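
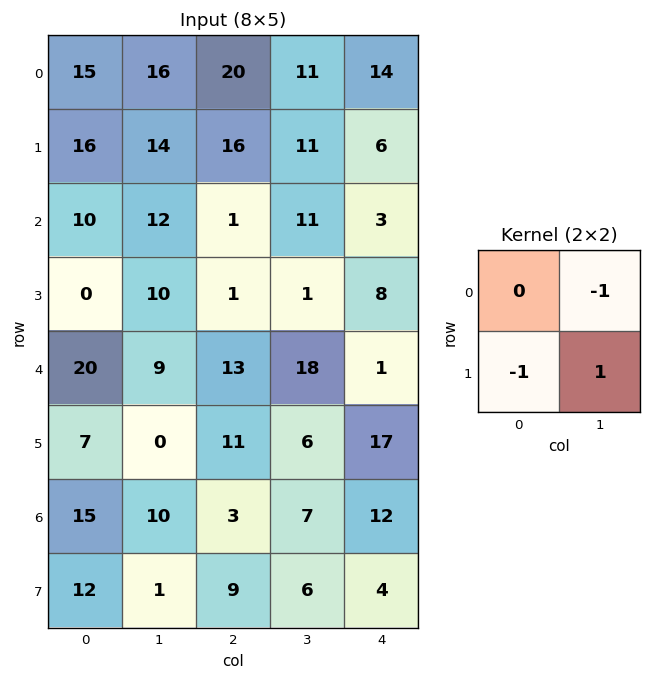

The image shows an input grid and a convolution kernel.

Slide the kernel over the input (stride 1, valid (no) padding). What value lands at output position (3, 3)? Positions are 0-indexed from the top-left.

The receptive field on the input at this output position is [1 8 / 18 1]. Elementwise product with the kernel and sum: 8·-1 + 18·-1 + 1·1.

-25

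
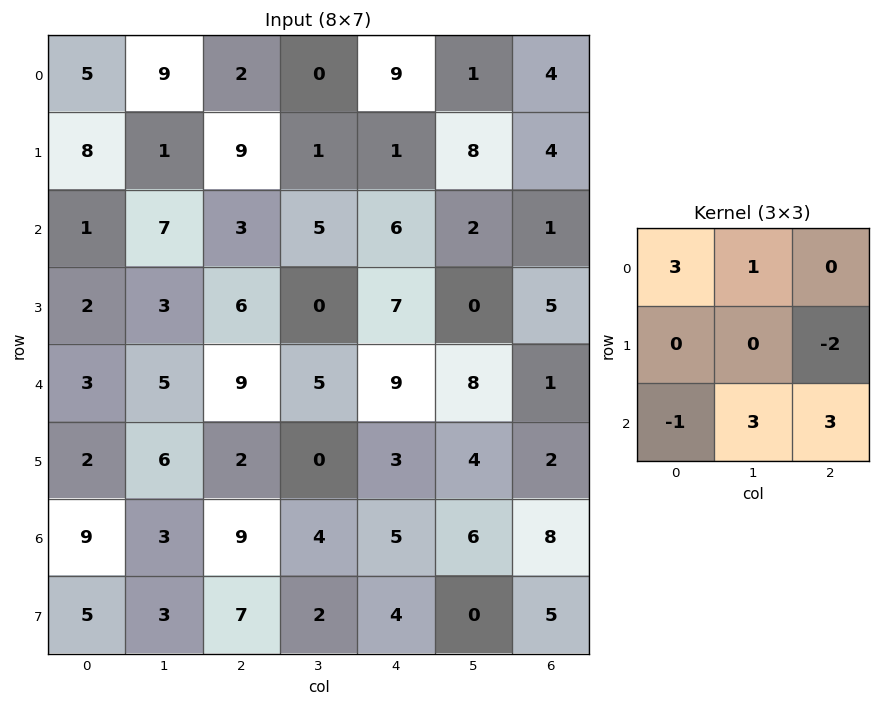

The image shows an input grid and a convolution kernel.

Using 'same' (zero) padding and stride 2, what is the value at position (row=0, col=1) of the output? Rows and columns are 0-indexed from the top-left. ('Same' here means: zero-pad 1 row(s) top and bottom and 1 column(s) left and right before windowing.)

The receptive field on the zero-padded input at this output position is [0 0 0 / 9 2 0 / 1 9 1]. Elementwise product with the kernel and sum: 0·3 + 0·1 + 0·-2 + 1·-1 + 9·3 + 1·3.

29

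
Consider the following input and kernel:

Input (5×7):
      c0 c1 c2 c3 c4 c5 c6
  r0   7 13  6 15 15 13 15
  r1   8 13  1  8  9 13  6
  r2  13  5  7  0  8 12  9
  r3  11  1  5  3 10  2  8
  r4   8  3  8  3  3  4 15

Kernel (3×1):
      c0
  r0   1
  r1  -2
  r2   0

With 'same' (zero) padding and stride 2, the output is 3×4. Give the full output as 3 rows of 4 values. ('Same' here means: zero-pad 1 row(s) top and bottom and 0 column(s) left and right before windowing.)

Output[0,0]: The receptive field on the zero-padded input at this output position is [0 / 7 / 8]. Elementwise product with the kernel and sum: 0·1 + 7·-2.

-14 -12 -30 -30
-18 -13 -7 -12
-5 -11 4 -22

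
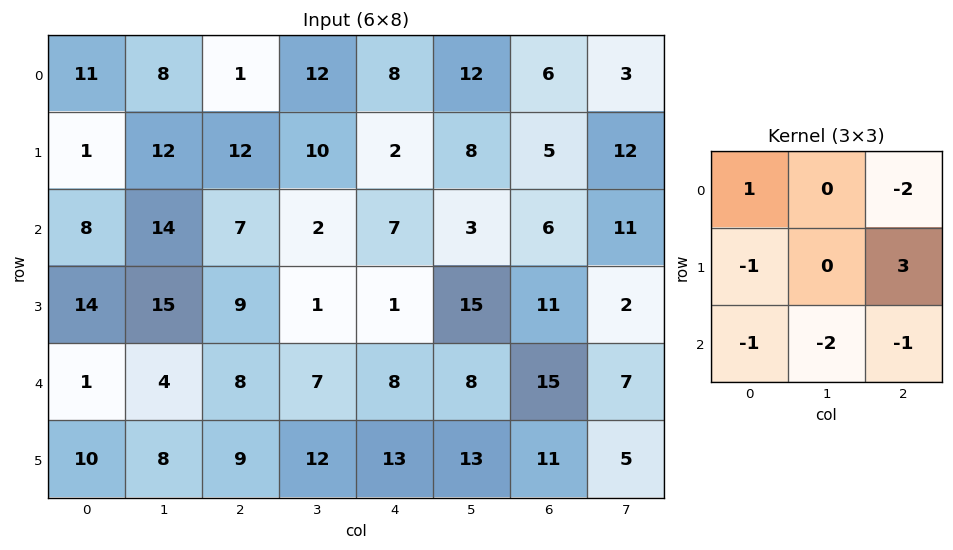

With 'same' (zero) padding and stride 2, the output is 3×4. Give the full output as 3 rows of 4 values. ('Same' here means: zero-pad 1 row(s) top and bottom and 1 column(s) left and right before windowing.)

10 -18 2 -33
-25 -50 -17 -25
-46 -8 -63 -16

Output[0,0]: The receptive field on the zero-padded input at this output position is [0 0 0 / 0 11 8 / 0 1 12]. Elementwise product with the kernel and sum: 0·1 + 0·-2 + 0·-1 + 8·3 + 0·-1 + 1·-2 + 12·-1.
Output[0,1]: The receptive field on the zero-padded input at this output position is [0 0 0 / 8 1 12 / 12 12 10]. Elementwise product with the kernel and sum: 0·1 + 0·-2 + 8·-1 + 12·3 + 12·-1 + 12·-2 + 10·-1.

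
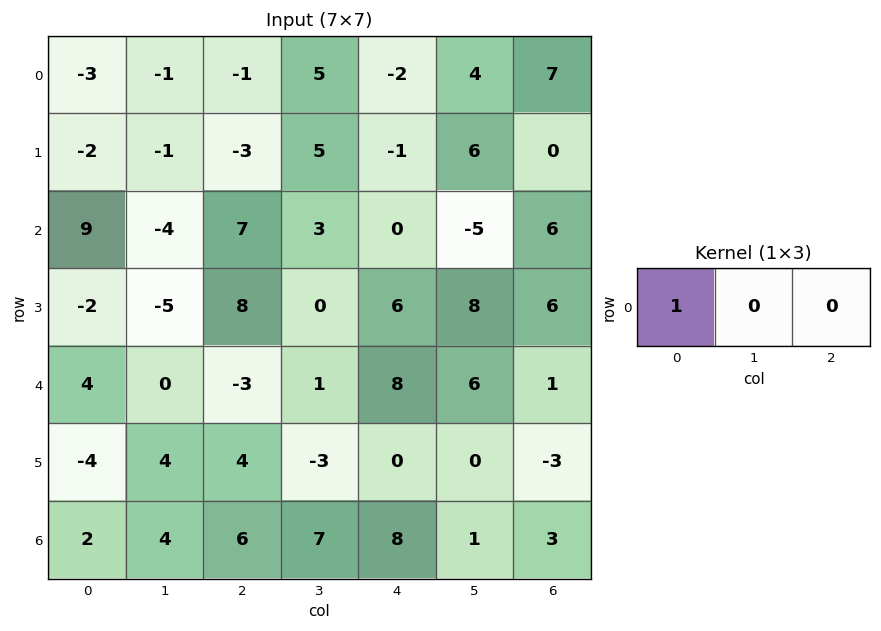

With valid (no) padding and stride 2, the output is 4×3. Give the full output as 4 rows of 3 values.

Output[0,0]: The receptive field on the input at this output position is [-3 -1 -1]. Elementwise product with the kernel and sum: -3·1.

-3 -1 -2
9 7 0
4 -3 8
2 6 8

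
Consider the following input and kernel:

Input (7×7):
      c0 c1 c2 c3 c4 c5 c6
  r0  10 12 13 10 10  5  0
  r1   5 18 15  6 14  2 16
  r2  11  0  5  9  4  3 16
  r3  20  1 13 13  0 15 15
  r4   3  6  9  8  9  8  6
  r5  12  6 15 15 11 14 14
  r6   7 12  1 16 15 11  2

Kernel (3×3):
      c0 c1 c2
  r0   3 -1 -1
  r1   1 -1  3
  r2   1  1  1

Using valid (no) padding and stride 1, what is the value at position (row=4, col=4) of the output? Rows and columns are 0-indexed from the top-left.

The receptive field on the input at this output position is [9 8 6 / 11 14 14 / 15 11 2]. Elementwise product with the kernel and sum: 9·3 + 8·-1 + 6·-1 + 11·1 + 14·-1 + 14·3 + 15·1 + 11·1 + 2·1.

80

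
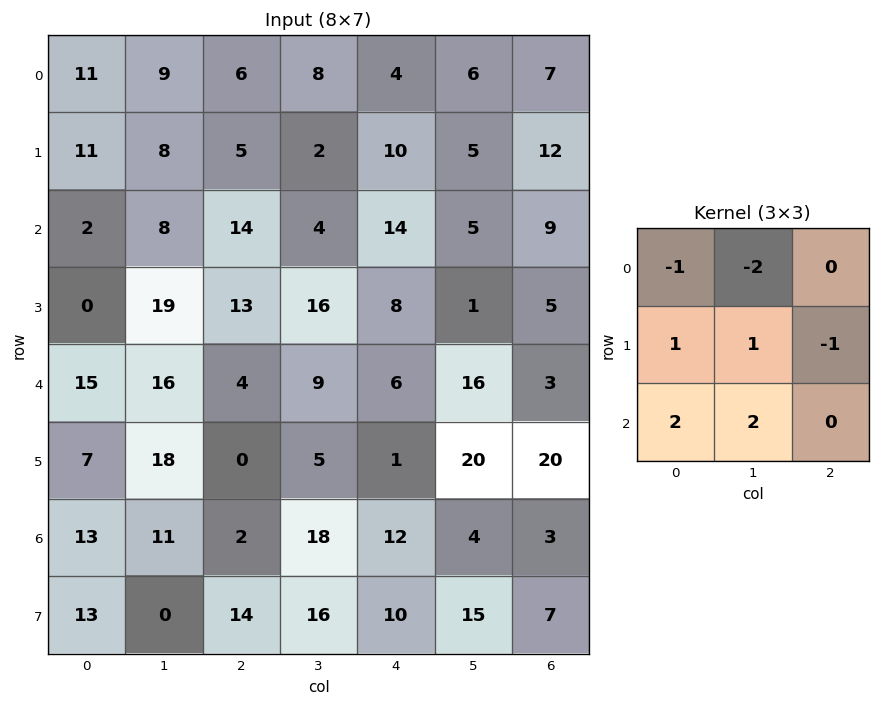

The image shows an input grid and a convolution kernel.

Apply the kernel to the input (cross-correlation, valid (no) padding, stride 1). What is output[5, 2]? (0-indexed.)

The receptive field on the input at this output position is [0 5 1 / 2 18 12 / 14 16 10]. Elementwise product with the kernel and sum: 0·-1 + 5·-2 + 2·1 + 18·1 + 12·-1 + 14·2 + 16·2.

58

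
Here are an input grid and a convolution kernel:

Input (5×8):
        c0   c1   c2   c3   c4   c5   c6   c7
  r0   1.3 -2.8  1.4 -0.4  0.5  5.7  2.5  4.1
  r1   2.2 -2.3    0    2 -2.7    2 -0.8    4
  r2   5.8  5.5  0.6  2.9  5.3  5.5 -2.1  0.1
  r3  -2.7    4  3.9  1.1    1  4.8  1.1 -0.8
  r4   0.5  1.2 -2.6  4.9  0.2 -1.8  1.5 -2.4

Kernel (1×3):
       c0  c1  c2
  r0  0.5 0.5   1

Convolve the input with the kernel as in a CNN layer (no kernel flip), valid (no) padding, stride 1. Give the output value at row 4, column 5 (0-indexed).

The receptive field on the input at this output position is [-1.8 1.5 -2.4]. Elementwise product with the kernel and sum: -1.8·0.5 + 1.5·0.5 + -2.4·1.

-2.55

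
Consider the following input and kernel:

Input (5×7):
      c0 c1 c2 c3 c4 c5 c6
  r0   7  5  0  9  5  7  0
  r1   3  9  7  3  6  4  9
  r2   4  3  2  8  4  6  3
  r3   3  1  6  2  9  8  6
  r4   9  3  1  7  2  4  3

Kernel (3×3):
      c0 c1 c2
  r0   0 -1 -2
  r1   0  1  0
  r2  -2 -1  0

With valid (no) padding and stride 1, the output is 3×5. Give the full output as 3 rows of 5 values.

Output[0,0]: The receptive field on the input at this output position is [7 5 0 / 3 9 7 / 4 3 2]. Elementwise product with the kernel and sum: 5·-1 + 0·-2 + 9·1 + 4·-2 + 3·-1.

-7 -19 -28 -33 -17
-27 -19 -21 -23 -42
-27 -19 -23 -23 -12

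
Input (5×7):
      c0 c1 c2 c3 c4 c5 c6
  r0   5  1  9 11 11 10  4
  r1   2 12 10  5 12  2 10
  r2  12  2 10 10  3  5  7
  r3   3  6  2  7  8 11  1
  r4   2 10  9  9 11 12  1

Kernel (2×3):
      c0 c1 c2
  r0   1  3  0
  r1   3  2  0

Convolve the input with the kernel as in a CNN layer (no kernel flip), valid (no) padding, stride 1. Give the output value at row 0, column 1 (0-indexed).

84

The receptive field on the input at this output position is [1 9 11 / 12 10 5]. Elementwise product with the kernel and sum: 1·1 + 9·3 + 12·3 + 10·2.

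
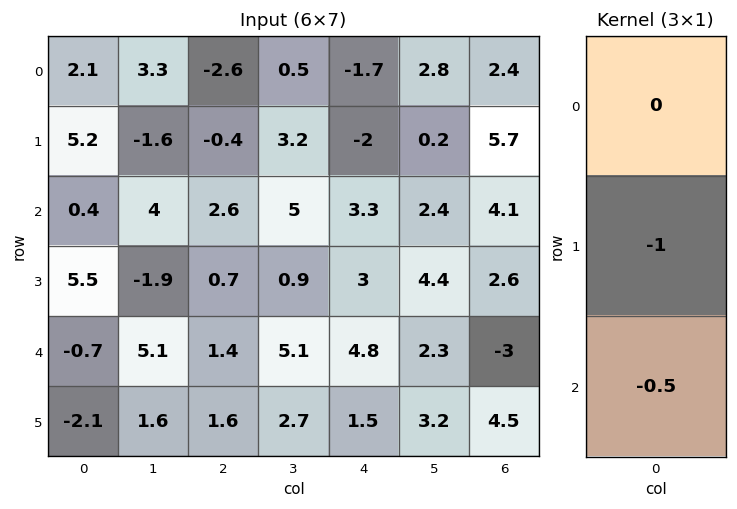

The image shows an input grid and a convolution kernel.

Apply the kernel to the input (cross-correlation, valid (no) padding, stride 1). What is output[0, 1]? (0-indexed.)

-0.4

The receptive field on the input at this output position is [3.3 / -1.6 / 4]. Elementwise product with the kernel and sum: -1.6·-1 + 4·-0.5.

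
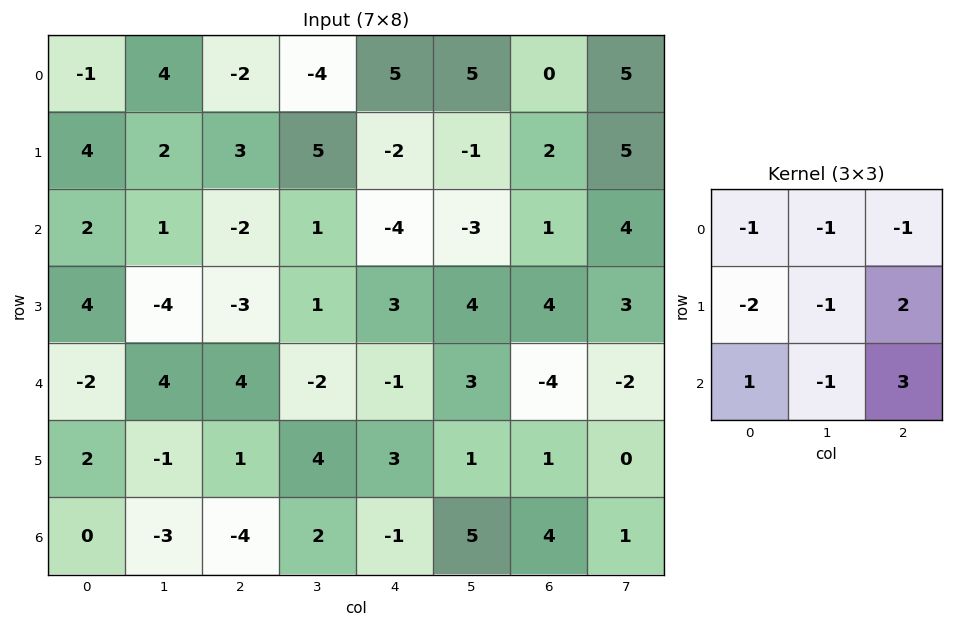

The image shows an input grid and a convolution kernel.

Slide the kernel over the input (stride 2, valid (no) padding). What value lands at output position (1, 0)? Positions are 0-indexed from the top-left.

The receptive field on the input at this output position is [2 1 -2 / 4 -4 -3 / -2 4 4]. Elementwise product with the kernel and sum: 2·-1 + 1·-1 + -2·-1 + 4·-2 + -4·-1 + -3·2 + -2·1 + 4·-1 + 4·3.

-5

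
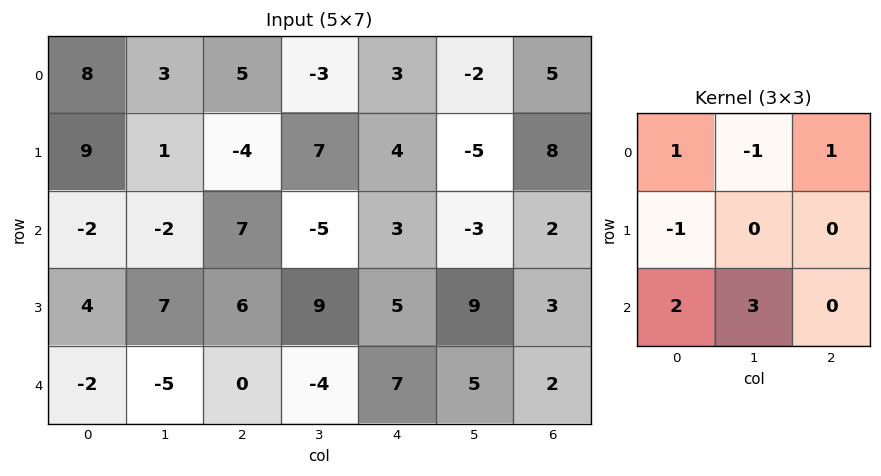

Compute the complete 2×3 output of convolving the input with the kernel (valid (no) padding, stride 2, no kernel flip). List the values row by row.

Output[0,0]: The receptive field on the input at this output position is [8 3 5 / 9 1 -4 / -2 -2 7]. Elementwise product with the kernel and sum: 8·1 + 3·-1 + 5·1 + 9·-1 + -2·2 + -2·3.

-9 14 3
-16 -3 32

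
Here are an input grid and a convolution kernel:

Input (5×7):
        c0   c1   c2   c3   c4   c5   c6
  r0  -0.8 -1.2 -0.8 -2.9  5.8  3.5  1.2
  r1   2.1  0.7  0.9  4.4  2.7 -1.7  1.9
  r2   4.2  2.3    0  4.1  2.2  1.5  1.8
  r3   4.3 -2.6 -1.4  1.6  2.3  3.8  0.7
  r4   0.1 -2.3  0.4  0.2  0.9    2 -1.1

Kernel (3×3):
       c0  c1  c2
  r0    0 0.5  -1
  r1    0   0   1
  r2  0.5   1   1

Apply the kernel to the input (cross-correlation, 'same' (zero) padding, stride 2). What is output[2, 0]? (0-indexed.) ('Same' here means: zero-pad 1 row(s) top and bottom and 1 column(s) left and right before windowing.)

The receptive field on the zero-padded input at this output position is [0 4.3 -2.6 / 0 0.1 -2.3 / 0 0 0]. Elementwise product with the kernel and sum: 4.3·0.5 + -2.6·-1 + -2.3·1 + 0·0.5 + 0·1 + 0·1.

2.45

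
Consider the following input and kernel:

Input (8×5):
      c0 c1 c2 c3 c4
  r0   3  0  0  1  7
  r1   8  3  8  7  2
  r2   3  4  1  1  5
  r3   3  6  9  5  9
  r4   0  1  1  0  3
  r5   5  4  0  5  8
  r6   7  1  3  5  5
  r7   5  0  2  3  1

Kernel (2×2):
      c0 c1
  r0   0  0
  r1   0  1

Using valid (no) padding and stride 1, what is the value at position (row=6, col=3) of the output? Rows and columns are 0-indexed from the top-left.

The receptive field on the input at this output position is [5 5 / 3 1]. Elementwise product with the kernel and sum: 1·1.

1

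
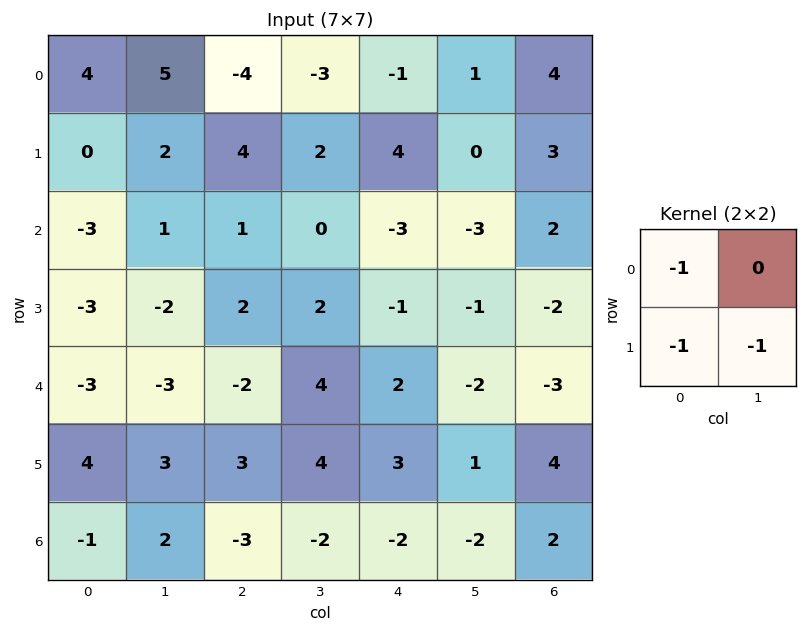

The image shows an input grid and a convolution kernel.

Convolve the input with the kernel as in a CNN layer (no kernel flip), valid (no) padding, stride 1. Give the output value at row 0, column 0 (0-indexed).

-6

The receptive field on the input at this output position is [4 5 / 0 2]. Elementwise product with the kernel and sum: 4·-1 + 0·-1 + 2·-1.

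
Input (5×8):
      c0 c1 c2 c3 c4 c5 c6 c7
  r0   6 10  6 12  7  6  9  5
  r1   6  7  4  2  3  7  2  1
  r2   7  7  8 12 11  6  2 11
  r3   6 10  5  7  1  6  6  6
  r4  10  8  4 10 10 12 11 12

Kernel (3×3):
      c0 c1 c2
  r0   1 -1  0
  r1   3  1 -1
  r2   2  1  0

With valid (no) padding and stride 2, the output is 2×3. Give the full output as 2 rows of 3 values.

Output[0,0]: The receptive field on the input at this output position is [6 10 6 / 6 7 4 / 7 7 8]. Elementwise product with the kernel and sum: 6·1 + 10·-1 + 6·3 + 7·1 + 4·-1 + 7·2 + 7·1.

38 33 43
51 35 40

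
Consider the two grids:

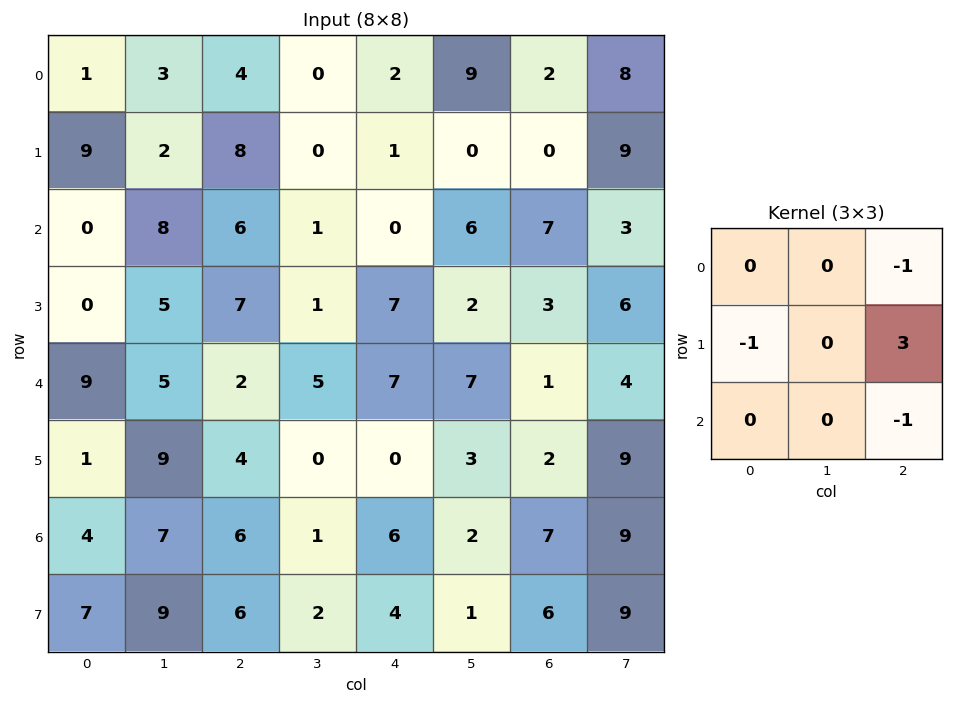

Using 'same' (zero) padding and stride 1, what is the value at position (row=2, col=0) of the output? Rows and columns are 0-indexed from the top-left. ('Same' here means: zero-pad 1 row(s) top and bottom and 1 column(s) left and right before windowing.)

17

The receptive field on the zero-padded input at this output position is [0 9 2 / 0 0 8 / 0 0 5]. Elementwise product with the kernel and sum: 2·-1 + 0·-1 + 8·3 + 5·-1.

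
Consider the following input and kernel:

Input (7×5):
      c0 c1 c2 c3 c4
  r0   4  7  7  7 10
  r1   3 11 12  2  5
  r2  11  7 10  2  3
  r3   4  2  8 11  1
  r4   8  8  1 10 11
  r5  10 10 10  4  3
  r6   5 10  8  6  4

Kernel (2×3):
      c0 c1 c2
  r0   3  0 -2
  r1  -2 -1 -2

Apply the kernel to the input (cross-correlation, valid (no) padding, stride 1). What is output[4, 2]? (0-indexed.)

The receptive field on the input at this output position is [1 10 11 / 10 4 3]. Elementwise product with the kernel and sum: 1·3 + 11·-2 + 10·-2 + 4·-1 + 3·-2.

-49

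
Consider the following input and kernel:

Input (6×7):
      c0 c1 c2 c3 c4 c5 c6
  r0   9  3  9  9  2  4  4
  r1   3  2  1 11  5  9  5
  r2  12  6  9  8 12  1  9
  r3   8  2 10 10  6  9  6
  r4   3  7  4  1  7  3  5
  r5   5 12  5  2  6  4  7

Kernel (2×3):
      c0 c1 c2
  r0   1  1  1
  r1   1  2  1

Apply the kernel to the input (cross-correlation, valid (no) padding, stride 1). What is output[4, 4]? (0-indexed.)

36

The receptive field on the input at this output position is [7 3 5 / 6 4 7]. Elementwise product with the kernel and sum: 7·1 + 3·1 + 5·1 + 6·1 + 4·2 + 7·1.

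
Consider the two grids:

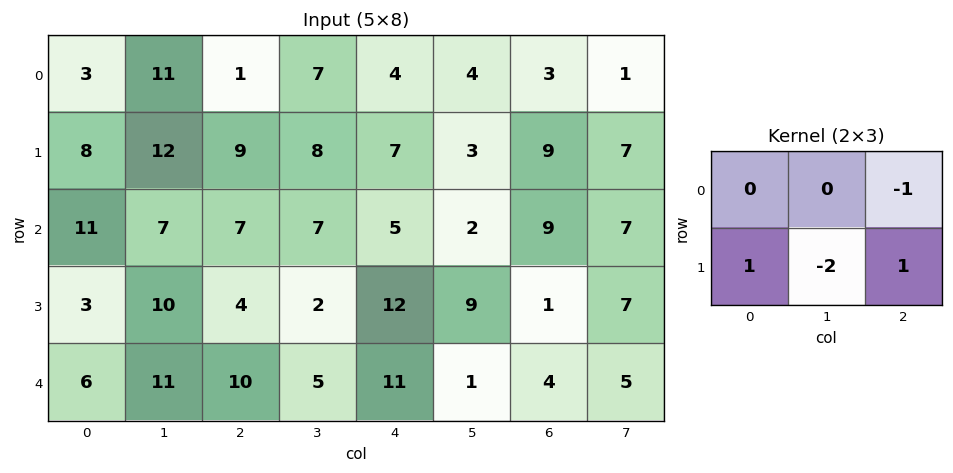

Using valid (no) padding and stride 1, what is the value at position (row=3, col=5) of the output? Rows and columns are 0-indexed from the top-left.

The receptive field on the input at this output position is [9 1 7 / 1 4 5]. Elementwise product with the kernel and sum: 7·-1 + 1·1 + 4·-2 + 5·1.

-9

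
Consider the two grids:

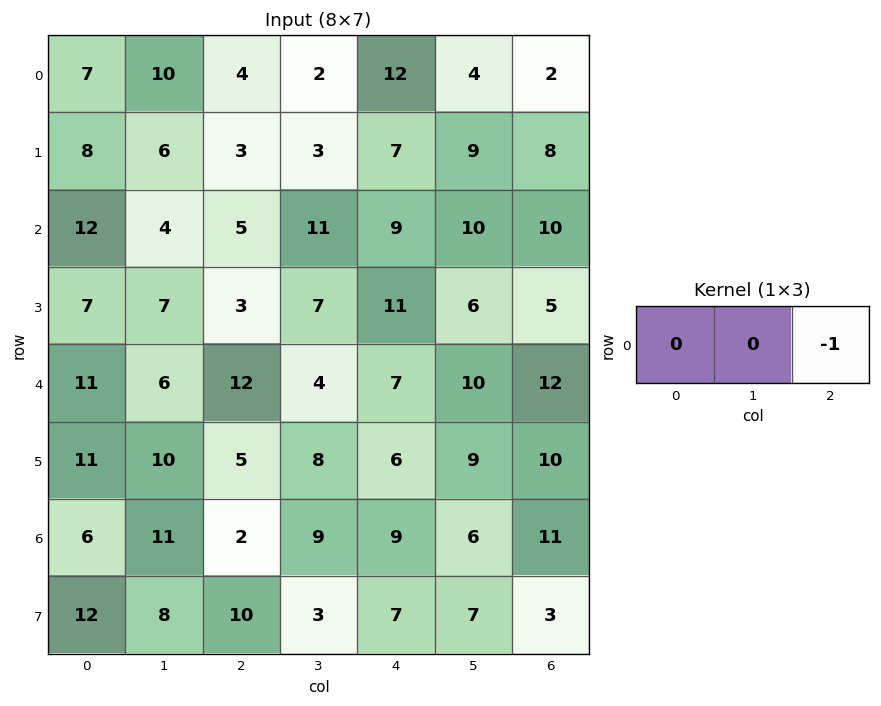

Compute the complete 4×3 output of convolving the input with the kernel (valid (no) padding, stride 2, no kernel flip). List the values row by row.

-4 -12 -2
-5 -9 -10
-12 -7 -12
-2 -9 -11

Output[0,0]: The receptive field on the input at this output position is [7 10 4]. Elementwise product with the kernel and sum: 4·-1.
Output[0,1]: The receptive field on the input at this output position is [4 2 12]. Elementwise product with the kernel and sum: 12·-1.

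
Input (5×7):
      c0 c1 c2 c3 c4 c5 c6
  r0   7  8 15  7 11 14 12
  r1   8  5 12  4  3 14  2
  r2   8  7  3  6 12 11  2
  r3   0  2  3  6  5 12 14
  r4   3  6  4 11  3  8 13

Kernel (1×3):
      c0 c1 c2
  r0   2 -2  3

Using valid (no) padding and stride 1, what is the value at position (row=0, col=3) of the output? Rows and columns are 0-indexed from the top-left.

The receptive field on the input at this output position is [7 11 14]. Elementwise product with the kernel and sum: 7·2 + 11·-2 + 14·3.

34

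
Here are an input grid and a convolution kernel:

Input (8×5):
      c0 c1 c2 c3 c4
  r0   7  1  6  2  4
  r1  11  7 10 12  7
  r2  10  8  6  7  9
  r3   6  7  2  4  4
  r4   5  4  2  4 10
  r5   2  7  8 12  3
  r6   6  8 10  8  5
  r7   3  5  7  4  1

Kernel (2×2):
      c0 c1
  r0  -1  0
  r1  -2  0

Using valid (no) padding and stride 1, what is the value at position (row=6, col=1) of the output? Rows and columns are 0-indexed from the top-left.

-18

The receptive field on the input at this output position is [8 10 / 5 7]. Elementwise product with the kernel and sum: 8·-1 + 5·-2.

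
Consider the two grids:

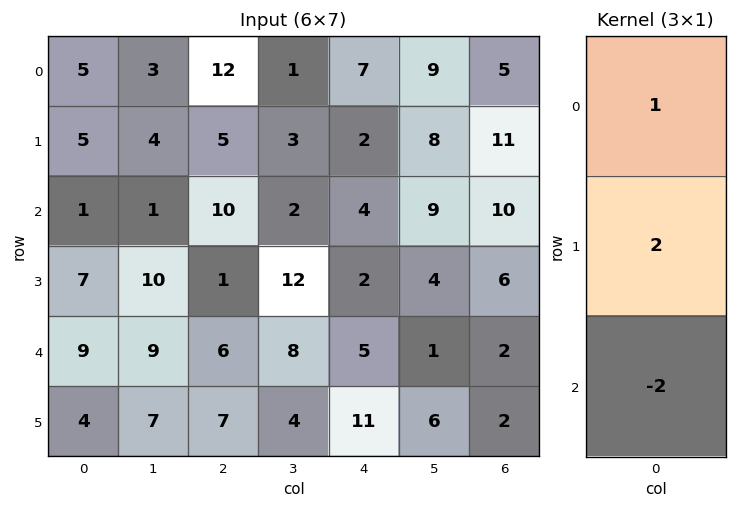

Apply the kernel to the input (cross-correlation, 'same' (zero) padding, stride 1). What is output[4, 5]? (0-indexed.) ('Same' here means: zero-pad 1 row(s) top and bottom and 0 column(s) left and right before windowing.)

-6

The receptive field on the zero-padded input at this output position is [4 / 1 / 6]. Elementwise product with the kernel and sum: 4·1 + 1·2 + 6·-2.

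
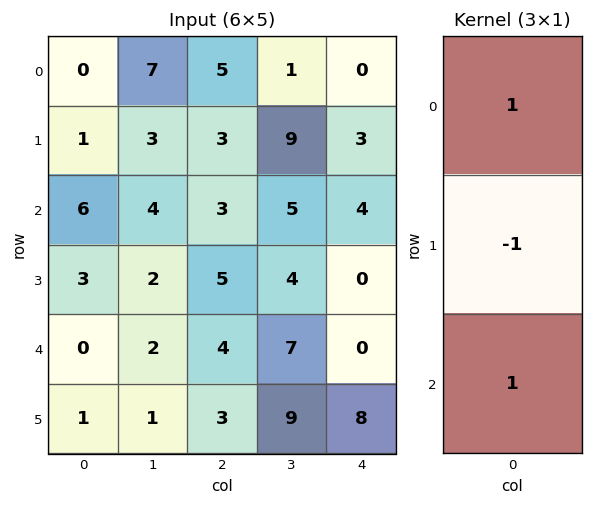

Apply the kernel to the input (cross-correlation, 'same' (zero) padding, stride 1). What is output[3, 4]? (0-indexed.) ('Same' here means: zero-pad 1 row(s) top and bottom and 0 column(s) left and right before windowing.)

4

The receptive field on the zero-padded input at this output position is [4 / 0 / 0]. Elementwise product with the kernel and sum: 4·1 + 0·-1 + 0·1.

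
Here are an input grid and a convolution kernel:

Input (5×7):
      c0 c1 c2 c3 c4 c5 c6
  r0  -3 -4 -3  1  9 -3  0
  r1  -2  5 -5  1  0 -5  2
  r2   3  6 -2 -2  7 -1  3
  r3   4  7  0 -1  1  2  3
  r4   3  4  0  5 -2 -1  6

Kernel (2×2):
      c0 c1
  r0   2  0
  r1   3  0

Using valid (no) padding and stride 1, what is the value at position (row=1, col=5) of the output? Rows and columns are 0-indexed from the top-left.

The receptive field on the input at this output position is [-5 2 / -1 3]. Elementwise product with the kernel and sum: -5·2 + -1·3.

-13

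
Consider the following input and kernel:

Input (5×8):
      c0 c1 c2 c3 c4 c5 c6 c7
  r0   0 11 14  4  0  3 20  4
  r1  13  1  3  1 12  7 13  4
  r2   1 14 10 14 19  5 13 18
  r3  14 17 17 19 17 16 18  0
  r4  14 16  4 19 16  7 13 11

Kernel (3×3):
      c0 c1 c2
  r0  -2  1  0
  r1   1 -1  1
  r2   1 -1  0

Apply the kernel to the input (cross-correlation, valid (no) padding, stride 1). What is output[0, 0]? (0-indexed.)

13

The receptive field on the input at this output position is [0 11 14 / 13 1 3 / 1 14 10]. Elementwise product with the kernel and sum: 0·-2 + 11·1 + 13·1 + 1·-1 + 3·1 + 1·1 + 14·-1.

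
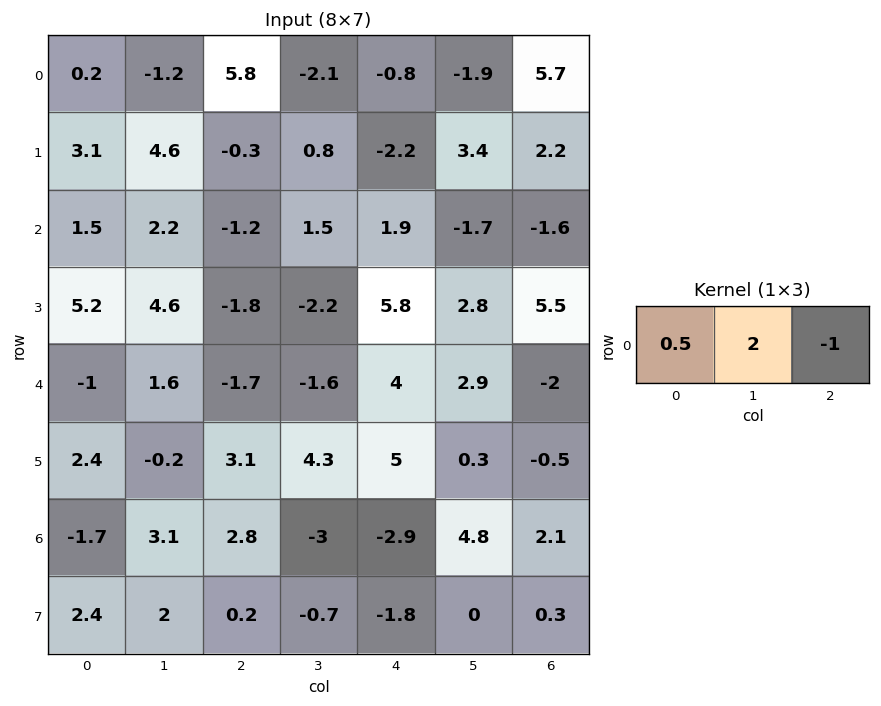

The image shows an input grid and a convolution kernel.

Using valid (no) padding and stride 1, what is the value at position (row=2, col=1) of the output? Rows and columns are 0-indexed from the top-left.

The receptive field on the input at this output position is [2.2 -1.2 1.5]. Elementwise product with the kernel and sum: 2.2·0.5 + -1.2·2 + 1.5·-1.

-2.8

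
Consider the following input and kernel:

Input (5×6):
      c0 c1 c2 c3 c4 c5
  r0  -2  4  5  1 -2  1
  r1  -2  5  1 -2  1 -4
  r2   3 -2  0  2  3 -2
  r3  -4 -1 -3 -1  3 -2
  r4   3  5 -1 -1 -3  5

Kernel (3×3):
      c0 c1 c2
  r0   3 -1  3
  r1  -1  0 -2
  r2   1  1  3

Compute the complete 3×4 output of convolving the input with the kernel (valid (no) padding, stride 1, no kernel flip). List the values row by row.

Output[0,0]: The receptive field on the input at this output position is [-2 4 5 / -2 5 1 / 3 -2 0]. Elementwise product with the kernel and sum: -2·3 + 4·-1 + 5·3 + -2·-1 + 1·-2 + 3·1 + -2·1 + 0·3.
Output[0,1]: The receptive field on the input at this output position is [4 5 1 / 5 1 -2 / -2 0 2]. Elementwise product with the kernel and sum: 4·3 + 5·-1 + 1·3 + 5·-1 + -2·-2 + -2·1 + 0·1 + 2·3.

6 13 16 17
-25 -1 7 -21
26 4 -7 13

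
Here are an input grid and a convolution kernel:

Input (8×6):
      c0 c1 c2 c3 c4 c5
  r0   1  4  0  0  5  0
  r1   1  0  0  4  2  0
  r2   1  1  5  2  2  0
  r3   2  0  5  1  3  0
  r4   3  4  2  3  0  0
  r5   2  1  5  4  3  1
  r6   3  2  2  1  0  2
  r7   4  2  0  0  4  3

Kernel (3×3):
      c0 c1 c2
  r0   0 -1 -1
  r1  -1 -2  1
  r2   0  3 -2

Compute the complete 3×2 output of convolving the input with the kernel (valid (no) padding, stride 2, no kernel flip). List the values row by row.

-12 -9
5 1
-3 -10

Output[0,0]: The receptive field on the input at this output position is [1 4 0 / 1 0 0 / 1 1 5]. Elementwise product with the kernel and sum: 4·-1 + 0·-1 + 1·-1 + 0·-2 + 0·1 + 1·3 + 5·-2.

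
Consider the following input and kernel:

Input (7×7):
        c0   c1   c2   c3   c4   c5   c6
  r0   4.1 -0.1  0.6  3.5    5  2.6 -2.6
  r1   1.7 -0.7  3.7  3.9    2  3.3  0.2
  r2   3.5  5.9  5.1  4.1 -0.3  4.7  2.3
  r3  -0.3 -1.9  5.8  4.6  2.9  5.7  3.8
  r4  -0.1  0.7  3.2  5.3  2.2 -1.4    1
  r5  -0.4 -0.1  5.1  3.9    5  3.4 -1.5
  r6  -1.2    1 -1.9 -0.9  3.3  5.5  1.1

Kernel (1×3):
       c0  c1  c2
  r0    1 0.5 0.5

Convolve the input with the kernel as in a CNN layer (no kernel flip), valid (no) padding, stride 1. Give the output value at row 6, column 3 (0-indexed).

The receptive field on the input at this output position is [-0.9 3.3 5.5]. Elementwise product with the kernel and sum: -0.9·1 + 3.3·0.5 + 5.5·0.5.

3.5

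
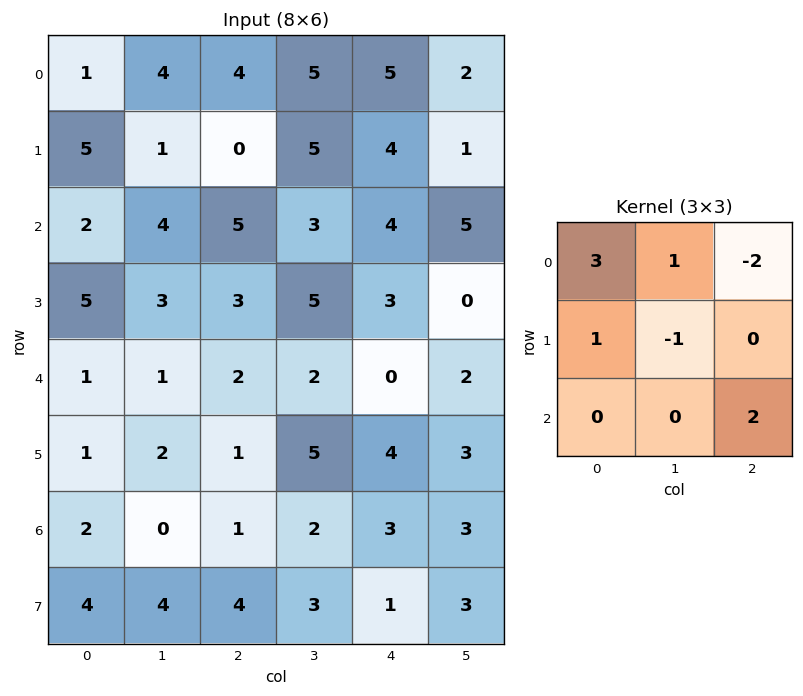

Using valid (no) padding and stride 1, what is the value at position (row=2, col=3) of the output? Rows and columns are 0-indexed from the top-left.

9

The receptive field on the input at this output position is [3 4 5 / 5 3 0 / 2 0 2]. Elementwise product with the kernel and sum: 3·3 + 4·1 + 5·-2 + 5·1 + 3·-1 + 2·2.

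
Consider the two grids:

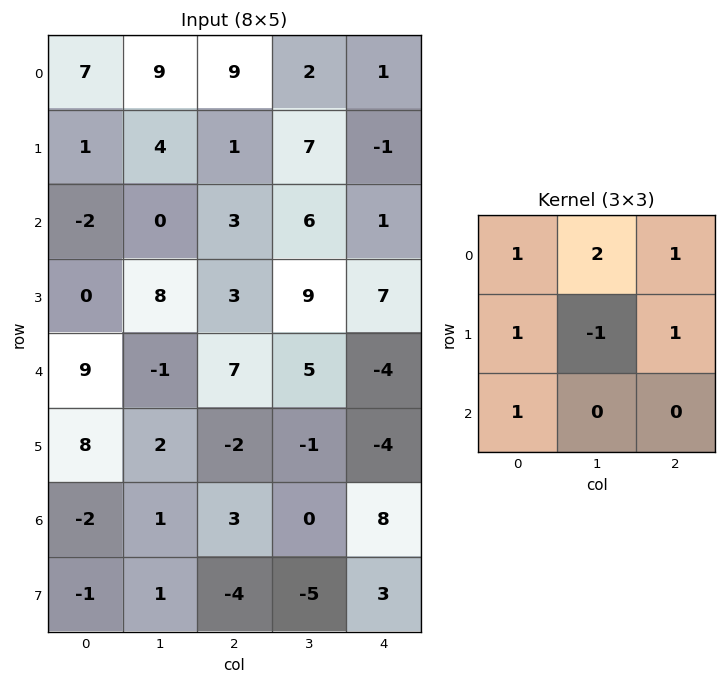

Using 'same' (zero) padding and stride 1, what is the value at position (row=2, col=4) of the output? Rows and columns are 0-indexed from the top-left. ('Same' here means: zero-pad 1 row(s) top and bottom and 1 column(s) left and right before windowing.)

The receptive field on the zero-padded input at this output position is [7 -1 0 / 6 1 0 / 9 7 0]. Elementwise product with the kernel and sum: 7·1 + -1·2 + 0·1 + 6·1 + 1·-1 + 0·1 + 9·1.

19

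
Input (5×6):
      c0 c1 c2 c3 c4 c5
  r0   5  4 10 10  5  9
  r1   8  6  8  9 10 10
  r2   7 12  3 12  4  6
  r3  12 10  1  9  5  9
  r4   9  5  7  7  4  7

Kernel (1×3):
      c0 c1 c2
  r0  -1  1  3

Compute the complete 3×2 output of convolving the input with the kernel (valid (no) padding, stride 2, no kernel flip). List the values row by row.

29 15
14 21
17 12

Output[0,0]: The receptive field on the input at this output position is [5 4 10]. Elementwise product with the kernel and sum: 5·-1 + 4·1 + 10·3.
Output[0,1]: The receptive field on the input at this output position is [10 10 5]. Elementwise product with the kernel and sum: 10·-1 + 10·1 + 5·3.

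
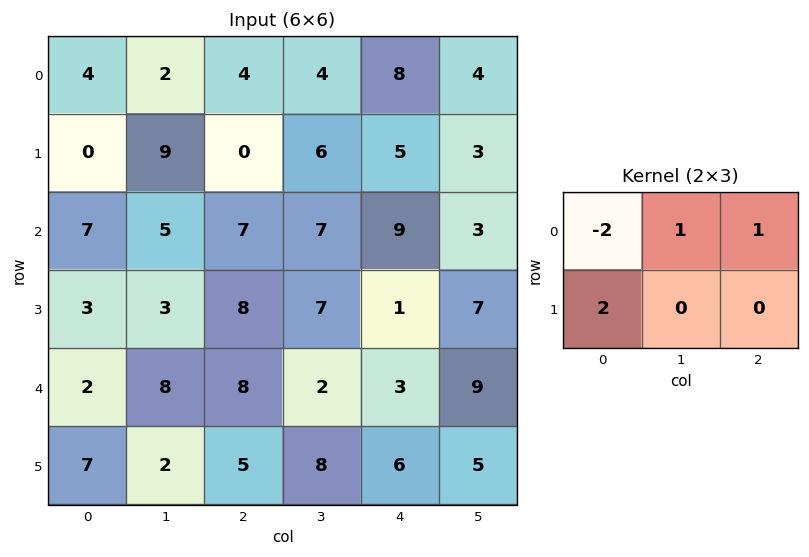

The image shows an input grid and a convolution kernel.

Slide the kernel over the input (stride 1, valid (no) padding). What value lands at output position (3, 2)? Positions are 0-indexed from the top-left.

The receptive field on the input at this output position is [8 7 1 / 8 2 3]. Elementwise product with the kernel and sum: 8·-2 + 7·1 + 1·1 + 8·2.

8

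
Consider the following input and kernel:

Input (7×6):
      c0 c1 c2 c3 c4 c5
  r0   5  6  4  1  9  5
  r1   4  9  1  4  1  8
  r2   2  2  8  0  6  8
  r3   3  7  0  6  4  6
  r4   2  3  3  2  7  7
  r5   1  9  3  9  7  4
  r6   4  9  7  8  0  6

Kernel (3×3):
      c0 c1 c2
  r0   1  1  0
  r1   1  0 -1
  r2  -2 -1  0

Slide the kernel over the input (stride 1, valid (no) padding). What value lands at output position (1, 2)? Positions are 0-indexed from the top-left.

The receptive field on the input at this output position is [1 4 1 / 8 0 6 / 0 6 4]. Elementwise product with the kernel and sum: 1·1 + 4·1 + 8·1 + 6·-1 + 0·-2 + 6·-1.

1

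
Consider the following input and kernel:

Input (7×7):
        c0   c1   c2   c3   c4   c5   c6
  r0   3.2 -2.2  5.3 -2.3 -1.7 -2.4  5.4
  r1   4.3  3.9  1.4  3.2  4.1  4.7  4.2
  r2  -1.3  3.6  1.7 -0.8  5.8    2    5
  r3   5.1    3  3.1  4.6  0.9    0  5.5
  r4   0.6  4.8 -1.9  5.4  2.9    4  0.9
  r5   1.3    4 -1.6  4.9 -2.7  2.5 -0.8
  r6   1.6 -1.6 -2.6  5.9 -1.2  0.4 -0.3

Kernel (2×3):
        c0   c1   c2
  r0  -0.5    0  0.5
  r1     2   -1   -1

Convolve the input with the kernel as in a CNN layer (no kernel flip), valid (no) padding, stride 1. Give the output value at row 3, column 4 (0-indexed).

The receptive field on the input at this output position is [0.9 0 5.5 / 2.9 4 0.9]. Elementwise product with the kernel and sum: 0.9·-0.5 + 5.5·0.5 + 2.9·2 + 4·-1 + 0.9·-1.

3.2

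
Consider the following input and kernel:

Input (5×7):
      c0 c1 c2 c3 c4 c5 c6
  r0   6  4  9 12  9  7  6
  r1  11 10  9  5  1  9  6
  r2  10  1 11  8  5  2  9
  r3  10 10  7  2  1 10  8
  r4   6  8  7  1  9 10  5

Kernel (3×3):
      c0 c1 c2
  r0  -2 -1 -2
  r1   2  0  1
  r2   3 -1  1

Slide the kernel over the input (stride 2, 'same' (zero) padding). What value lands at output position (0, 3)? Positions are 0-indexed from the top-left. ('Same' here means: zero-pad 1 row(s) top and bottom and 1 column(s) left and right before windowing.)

35

The receptive field on the zero-padded input at this output position is [0 0 0 / 7 6 0 / 9 6 0]. Elementwise product with the kernel and sum: 0·-2 + 0·-1 + 0·-2 + 7·2 + 0·1 + 9·3 + 6·-1 + 0·1.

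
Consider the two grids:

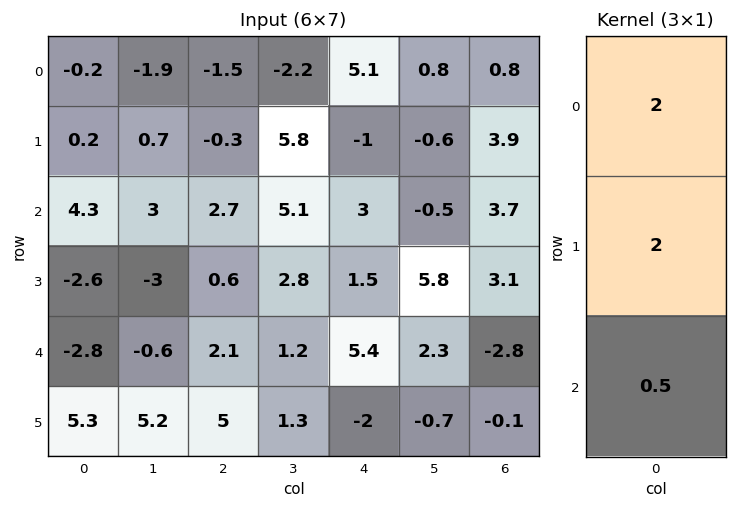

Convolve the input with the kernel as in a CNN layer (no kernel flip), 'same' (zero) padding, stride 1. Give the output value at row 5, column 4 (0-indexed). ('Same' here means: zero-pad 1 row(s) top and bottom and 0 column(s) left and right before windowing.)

6.8

The receptive field on the zero-padded input at this output position is [5.4 / -2 / 0]. Elementwise product with the kernel and sum: 5.4·2 + -2·2 + 0·0.5.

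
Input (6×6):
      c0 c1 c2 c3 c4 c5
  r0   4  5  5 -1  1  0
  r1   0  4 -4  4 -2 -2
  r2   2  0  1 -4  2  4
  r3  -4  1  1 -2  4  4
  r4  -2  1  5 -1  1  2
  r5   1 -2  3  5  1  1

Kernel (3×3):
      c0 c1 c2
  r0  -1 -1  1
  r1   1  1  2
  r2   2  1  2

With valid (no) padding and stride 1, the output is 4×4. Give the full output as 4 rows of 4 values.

-2 -10 -5 0
-9 -4 7 10
5 -2 23 19
19 9 24 19

Output[0,0]: The receptive field on the input at this output position is [4 5 5 / 0 4 -4 / 2 0 1]. Elementwise product with the kernel and sum: 4·-1 + 5·-1 + 5·1 + 0·1 + 4·1 + -4·2 + 2·2 + 0·1 + 1·2.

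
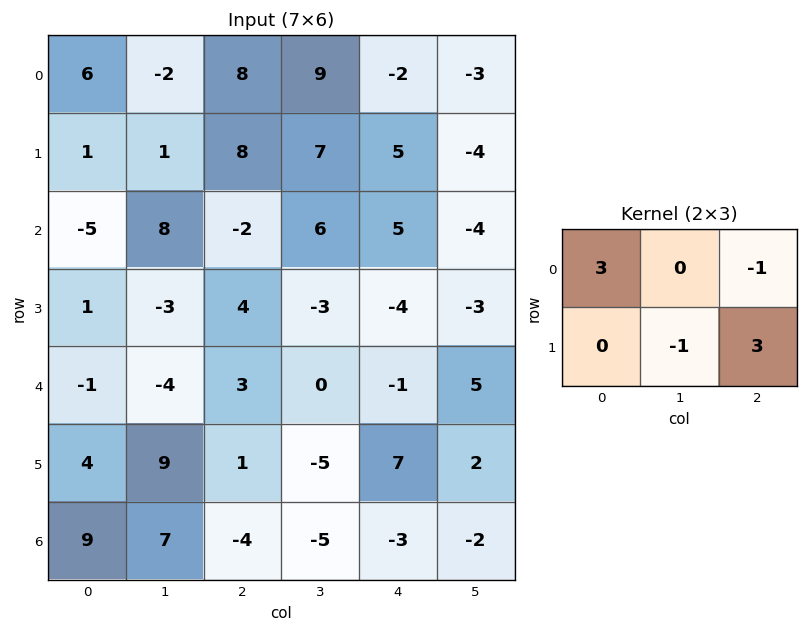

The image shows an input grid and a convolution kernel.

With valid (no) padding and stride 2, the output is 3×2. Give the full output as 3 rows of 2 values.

33 34
2 -20
-12 36

Output[0,0]: The receptive field on the input at this output position is [6 -2 8 / 1 1 8]. Elementwise product with the kernel and sum: 6·3 + 8·-1 + 1·-1 + 8·3.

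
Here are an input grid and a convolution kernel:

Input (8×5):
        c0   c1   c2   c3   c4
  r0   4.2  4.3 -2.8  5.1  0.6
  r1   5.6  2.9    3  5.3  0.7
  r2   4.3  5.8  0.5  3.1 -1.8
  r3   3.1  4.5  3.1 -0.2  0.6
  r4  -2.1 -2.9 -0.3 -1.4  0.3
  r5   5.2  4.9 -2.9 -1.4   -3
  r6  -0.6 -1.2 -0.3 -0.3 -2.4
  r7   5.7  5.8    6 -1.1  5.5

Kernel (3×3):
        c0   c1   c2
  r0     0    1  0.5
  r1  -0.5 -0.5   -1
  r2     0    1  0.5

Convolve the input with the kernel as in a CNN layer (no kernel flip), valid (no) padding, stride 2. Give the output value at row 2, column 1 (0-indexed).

2.4

The receptive field on the input at this output position is [-0.3 -1.4 0.3 / -2.9 -1.4 -3 / -0.3 -0.3 -2.4]. Elementwise product with the kernel and sum: -1.4·1 + 0.3·0.5 + -2.9·-0.5 + -1.4·-0.5 + -3·-1 + -0.3·1 + -2.4·0.5.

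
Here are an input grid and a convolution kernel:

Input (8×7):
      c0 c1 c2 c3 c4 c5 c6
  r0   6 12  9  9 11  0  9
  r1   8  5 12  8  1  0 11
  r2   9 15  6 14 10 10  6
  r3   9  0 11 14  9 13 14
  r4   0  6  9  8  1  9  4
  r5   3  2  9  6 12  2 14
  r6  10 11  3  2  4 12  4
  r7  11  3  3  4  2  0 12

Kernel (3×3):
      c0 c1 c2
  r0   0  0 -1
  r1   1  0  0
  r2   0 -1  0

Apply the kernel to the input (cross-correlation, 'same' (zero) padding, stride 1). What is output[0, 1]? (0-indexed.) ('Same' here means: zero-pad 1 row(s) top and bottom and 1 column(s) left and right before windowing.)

The receptive field on the zero-padded input at this output position is [0 0 0 / 6 12 9 / 8 5 12]. Elementwise product with the kernel and sum: 0·-1 + 6·1 + 5·-1.

1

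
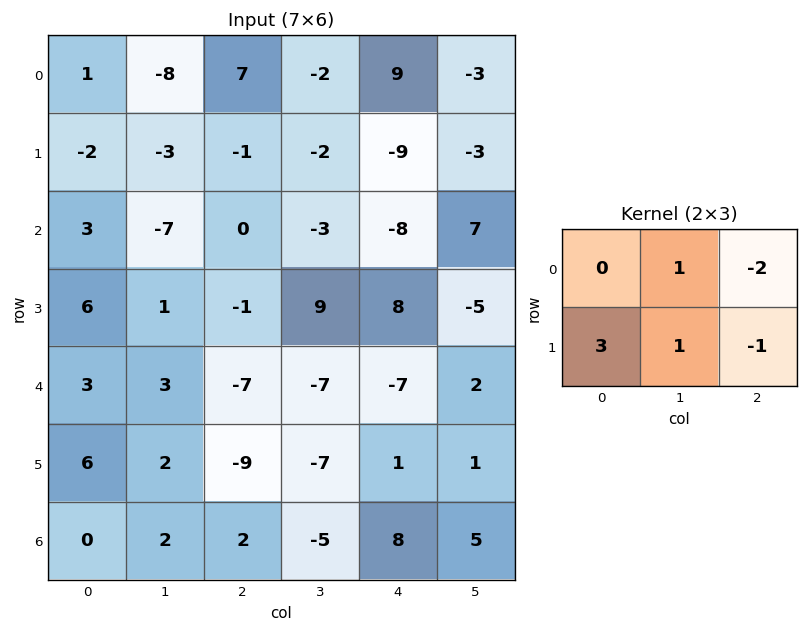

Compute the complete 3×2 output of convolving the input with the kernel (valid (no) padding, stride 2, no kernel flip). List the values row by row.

-30 -16
13 11
46 -28

Output[0,0]: The receptive field on the input at this output position is [1 -8 7 / -2 -3 -1]. Elementwise product with the kernel and sum: -8·1 + 7·-2 + -2·3 + -3·1 + -1·-1.
Output[0,1]: The receptive field on the input at this output position is [7 -2 9 / -1 -2 -9]. Elementwise product with the kernel and sum: -2·1 + 9·-2 + -1·3 + -2·1 + -9·-1.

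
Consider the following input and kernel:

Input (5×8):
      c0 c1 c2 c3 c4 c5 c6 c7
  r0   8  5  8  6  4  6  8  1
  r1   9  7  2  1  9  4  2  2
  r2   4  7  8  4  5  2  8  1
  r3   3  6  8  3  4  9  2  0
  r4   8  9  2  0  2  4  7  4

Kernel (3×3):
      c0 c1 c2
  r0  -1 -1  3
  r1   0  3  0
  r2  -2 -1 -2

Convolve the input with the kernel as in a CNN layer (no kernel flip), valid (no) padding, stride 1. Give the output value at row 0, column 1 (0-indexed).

The receptive field on the input at this output position is [5 8 6 / 7 2 1 / 7 8 4]. Elementwise product with the kernel and sum: 5·-1 + 8·-1 + 6·3 + 2·3 + 7·-2 + 8·-1 + 4·-2.

-19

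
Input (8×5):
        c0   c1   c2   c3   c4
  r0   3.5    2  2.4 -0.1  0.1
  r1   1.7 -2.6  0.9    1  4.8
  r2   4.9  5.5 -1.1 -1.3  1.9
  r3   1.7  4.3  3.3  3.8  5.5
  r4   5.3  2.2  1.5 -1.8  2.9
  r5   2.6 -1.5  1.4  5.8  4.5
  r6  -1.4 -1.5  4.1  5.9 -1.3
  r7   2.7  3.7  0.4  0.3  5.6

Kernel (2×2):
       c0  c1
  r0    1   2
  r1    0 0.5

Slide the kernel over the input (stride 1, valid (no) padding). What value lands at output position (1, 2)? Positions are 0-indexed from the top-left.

The receptive field on the input at this output position is [0.9 1 / -1.1 -1.3]. Elementwise product with the kernel and sum: 0.9·1 + 1·2 + -1.3·0.5.

2.25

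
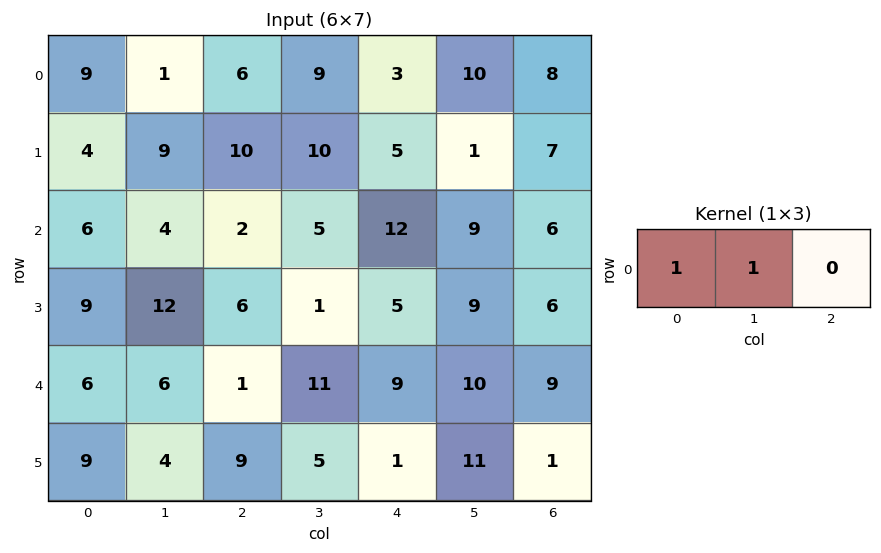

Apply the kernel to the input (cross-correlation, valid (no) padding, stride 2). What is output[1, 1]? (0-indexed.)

7

The receptive field on the input at this output position is [2 5 12]. Elementwise product with the kernel and sum: 2·1 + 5·1.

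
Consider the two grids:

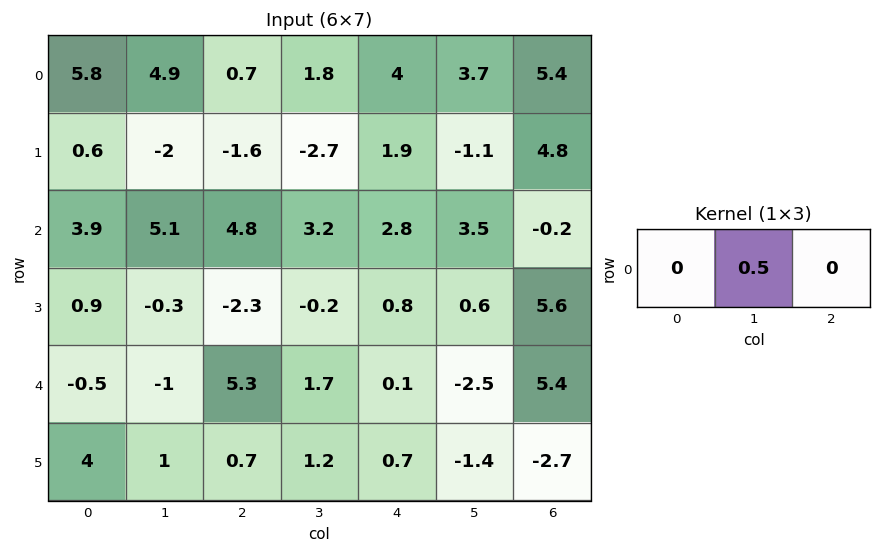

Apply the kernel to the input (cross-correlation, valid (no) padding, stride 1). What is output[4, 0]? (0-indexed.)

-0.5

The receptive field on the input at this output position is [-0.5 -1 5.3]. Elementwise product with the kernel and sum: -1·0.5.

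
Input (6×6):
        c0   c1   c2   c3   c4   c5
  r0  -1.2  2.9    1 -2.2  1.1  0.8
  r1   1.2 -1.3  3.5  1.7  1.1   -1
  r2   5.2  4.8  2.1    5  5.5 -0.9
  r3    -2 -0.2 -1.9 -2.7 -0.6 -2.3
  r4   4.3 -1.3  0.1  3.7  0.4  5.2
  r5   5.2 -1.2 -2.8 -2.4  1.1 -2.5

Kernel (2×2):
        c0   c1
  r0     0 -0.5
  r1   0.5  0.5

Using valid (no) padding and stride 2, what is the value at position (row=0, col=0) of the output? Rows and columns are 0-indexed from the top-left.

-1.5

The receptive field on the input at this output position is [-1.2 2.9 / 1.2 -1.3]. Elementwise product with the kernel and sum: 2.9·-0.5 + 1.2·0.5 + -1.3·0.5.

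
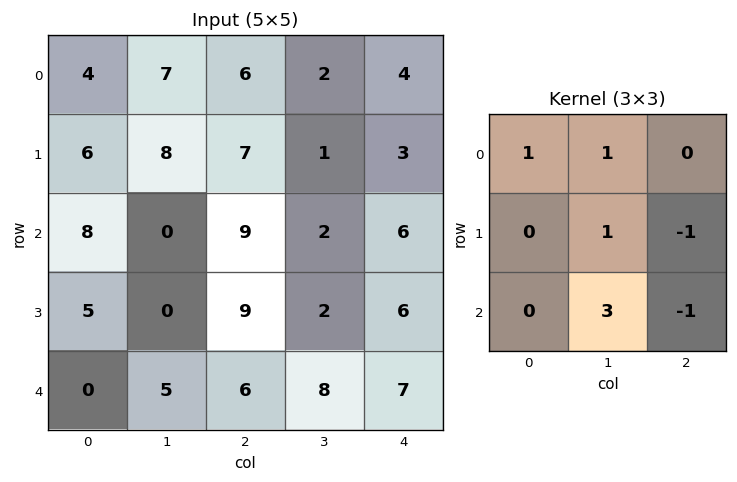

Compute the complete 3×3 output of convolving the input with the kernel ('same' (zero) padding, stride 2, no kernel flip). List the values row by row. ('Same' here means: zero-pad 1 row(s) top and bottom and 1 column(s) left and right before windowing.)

7 24 13
29 47 28
0 7 15

Output[0,0]: The receptive field on the zero-padded input at this output position is [0 0 0 / 0 4 7 / 0 6 8]. Elementwise product with the kernel and sum: 0·1 + 0·1 + 4·1 + 7·-1 + 6·3 + 8·-1.
Output[0,1]: The receptive field on the zero-padded input at this output position is [0 0 0 / 7 6 2 / 8 7 1]. Elementwise product with the kernel and sum: 0·1 + 0·1 + 6·1 + 2·-1 + 7·3 + 1·-1.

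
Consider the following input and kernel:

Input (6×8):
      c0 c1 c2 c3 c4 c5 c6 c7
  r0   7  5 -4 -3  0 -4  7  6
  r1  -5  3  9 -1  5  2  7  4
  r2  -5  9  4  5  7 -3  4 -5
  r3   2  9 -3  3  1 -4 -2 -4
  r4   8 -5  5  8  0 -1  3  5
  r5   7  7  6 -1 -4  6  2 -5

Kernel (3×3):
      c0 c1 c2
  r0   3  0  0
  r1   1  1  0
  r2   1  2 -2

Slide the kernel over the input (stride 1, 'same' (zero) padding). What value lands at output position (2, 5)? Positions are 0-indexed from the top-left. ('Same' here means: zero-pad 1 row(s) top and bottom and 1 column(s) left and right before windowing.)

The receptive field on the zero-padded input at this output position is [5 2 7 / 7 -3 4 / 1 -4 -2]. Elementwise product with the kernel and sum: 5·3 + 7·1 + -3·1 + 1·1 + -4·2 + -2·-2.

16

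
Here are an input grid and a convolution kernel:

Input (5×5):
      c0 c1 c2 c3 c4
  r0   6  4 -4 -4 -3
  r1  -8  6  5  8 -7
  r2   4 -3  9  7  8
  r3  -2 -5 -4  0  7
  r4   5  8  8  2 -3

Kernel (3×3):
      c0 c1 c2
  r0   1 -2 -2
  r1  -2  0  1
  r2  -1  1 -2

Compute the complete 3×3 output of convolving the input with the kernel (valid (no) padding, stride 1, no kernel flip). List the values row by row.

Output[0,0]: The receptive field on the input at this output position is [6 4 -4 / -8 6 5 / 4 -3 9]. Elementwise product with the kernel and sum: 6·1 + 4·-2 + -4·-2 + -8·-2 + 5·1 + 4·-1 + -3·1 + 9·-2.

2 14 -25
-24 -6 -17
-21 -29 -6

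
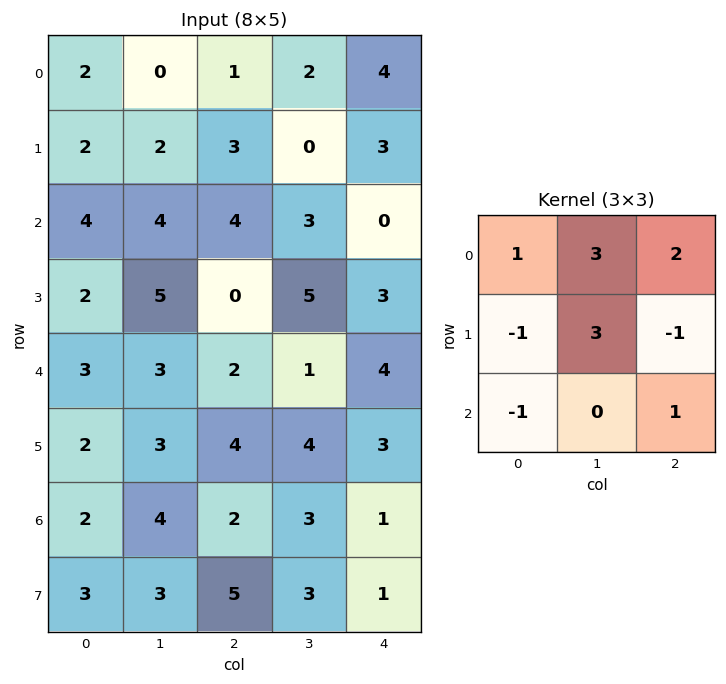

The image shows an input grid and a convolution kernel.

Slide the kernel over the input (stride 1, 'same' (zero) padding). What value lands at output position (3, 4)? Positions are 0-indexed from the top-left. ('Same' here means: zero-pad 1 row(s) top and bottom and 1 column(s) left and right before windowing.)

The receptive field on the zero-padded input at this output position is [3 0 0 / 5 3 0 / 1 4 0]. Elementwise product with the kernel and sum: 3·1 + 0·3 + 0·2 + 5·-1 + 3·3 + 0·-1 + 1·-1 + 0·1.

6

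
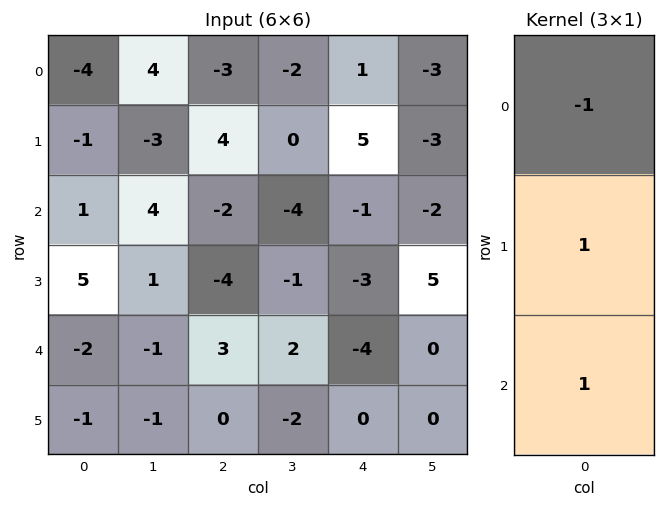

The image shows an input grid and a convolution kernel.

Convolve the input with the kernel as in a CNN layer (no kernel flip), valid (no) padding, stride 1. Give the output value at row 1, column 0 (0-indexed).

The receptive field on the input at this output position is [-1 / 1 / 5]. Elementwise product with the kernel and sum: -1·-1 + 1·1 + 5·1.

7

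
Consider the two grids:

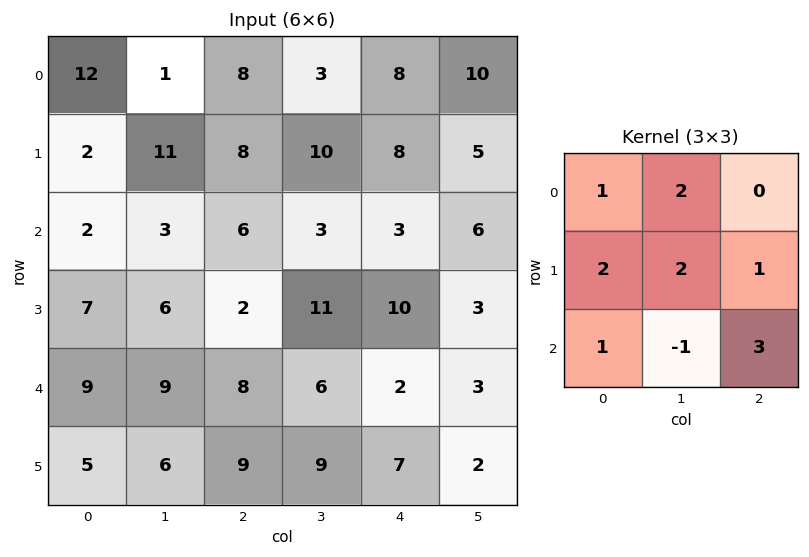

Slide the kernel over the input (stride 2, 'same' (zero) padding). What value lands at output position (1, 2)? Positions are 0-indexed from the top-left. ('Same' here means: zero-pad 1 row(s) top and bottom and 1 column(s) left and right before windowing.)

The receptive field on the zero-padded input at this output position is [10 8 5 / 3 3 6 / 11 10 3]. Elementwise product with the kernel and sum: 10·1 + 8·2 + 3·2 + 3·2 + 6·1 + 11·1 + 10·-1 + 3·3.

54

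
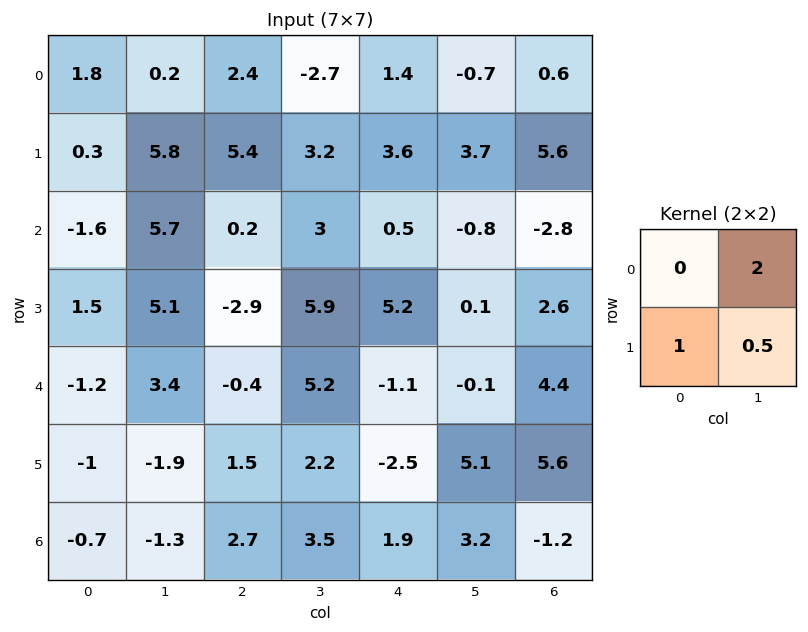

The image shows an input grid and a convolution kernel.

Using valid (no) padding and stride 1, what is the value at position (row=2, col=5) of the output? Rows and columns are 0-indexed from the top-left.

The receptive field on the input at this output position is [-0.8 -2.8 / 0.1 2.6]. Elementwise product with the kernel and sum: -2.8·2 + 0.1·1 + 2.6·0.5.

-4.2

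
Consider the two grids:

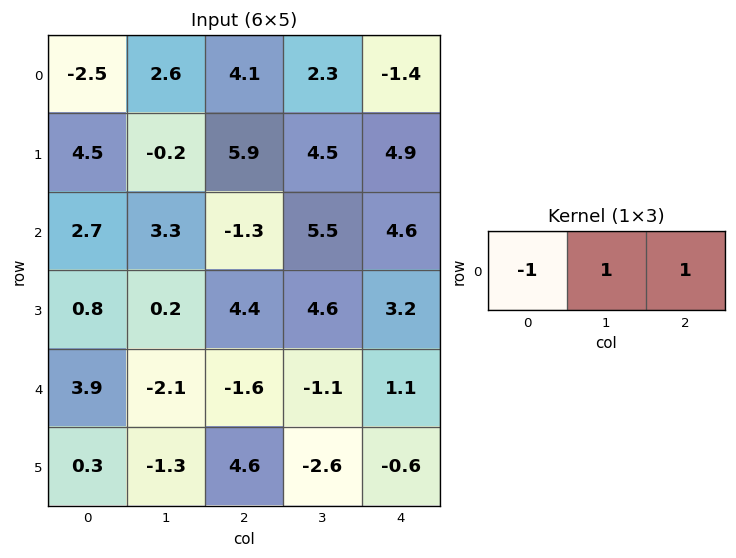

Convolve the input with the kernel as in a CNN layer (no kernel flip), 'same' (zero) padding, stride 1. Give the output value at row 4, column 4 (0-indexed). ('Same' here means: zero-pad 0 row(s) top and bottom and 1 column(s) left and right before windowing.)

2.2

The receptive field on the zero-padded input at this output position is [-1.1 1.1 0]. Elementwise product with the kernel and sum: -1.1·-1 + 1.1·1 + 0·1.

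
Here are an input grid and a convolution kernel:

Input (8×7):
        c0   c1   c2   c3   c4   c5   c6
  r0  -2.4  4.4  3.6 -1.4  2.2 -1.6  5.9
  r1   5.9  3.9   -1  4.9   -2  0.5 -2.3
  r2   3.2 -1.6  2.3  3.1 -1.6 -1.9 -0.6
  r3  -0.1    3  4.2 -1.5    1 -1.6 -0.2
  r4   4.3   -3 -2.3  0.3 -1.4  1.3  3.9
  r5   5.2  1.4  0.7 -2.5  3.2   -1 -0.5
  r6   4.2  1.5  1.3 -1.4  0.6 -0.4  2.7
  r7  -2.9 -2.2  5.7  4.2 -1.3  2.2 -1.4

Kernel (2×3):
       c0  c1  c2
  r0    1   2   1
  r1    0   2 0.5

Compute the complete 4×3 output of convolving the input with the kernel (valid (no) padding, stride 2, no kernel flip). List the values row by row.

17.3 11.8 4.75
10.4 4.4 -9.3
-0.85 -6.5 2.85
6.95 6.85 6.2

Output[0,0]: The receptive field on the input at this output position is [-2.4 4.4 3.6 / 5.9 3.9 -1]. Elementwise product with the kernel and sum: -2.4·1 + 4.4·2 + 3.6·1 + 3.9·2 + -1·0.5.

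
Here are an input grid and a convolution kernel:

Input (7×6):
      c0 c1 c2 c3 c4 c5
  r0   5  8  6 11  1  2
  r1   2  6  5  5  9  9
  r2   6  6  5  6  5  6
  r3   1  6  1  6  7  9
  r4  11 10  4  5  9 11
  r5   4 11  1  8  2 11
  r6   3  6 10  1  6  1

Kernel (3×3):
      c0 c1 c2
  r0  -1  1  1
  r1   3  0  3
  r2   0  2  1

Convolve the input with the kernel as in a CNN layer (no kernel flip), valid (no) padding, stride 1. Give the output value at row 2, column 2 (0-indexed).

49

The receptive field on the input at this output position is [5 6 5 / 1 6 7 / 4 5 9]. Elementwise product with the kernel and sum: 5·-1 + 6·1 + 5·1 + 1·3 + 7·3 + 5·2 + 9·1.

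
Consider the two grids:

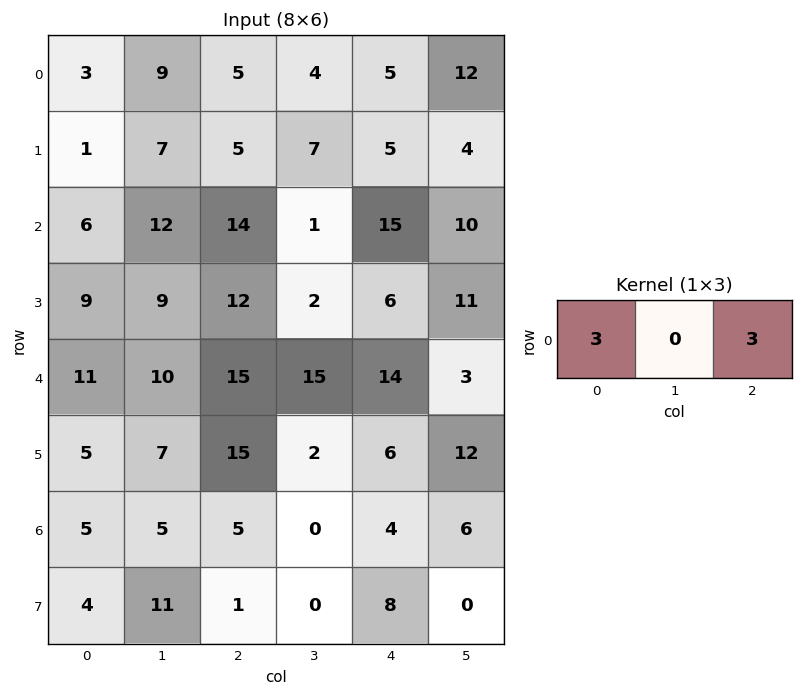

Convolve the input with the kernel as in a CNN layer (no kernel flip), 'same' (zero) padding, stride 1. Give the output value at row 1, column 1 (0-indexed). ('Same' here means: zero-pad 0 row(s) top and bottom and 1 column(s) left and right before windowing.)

The receptive field on the zero-padded input at this output position is [1 7 5]. Elementwise product with the kernel and sum: 1·3 + 5·3.

18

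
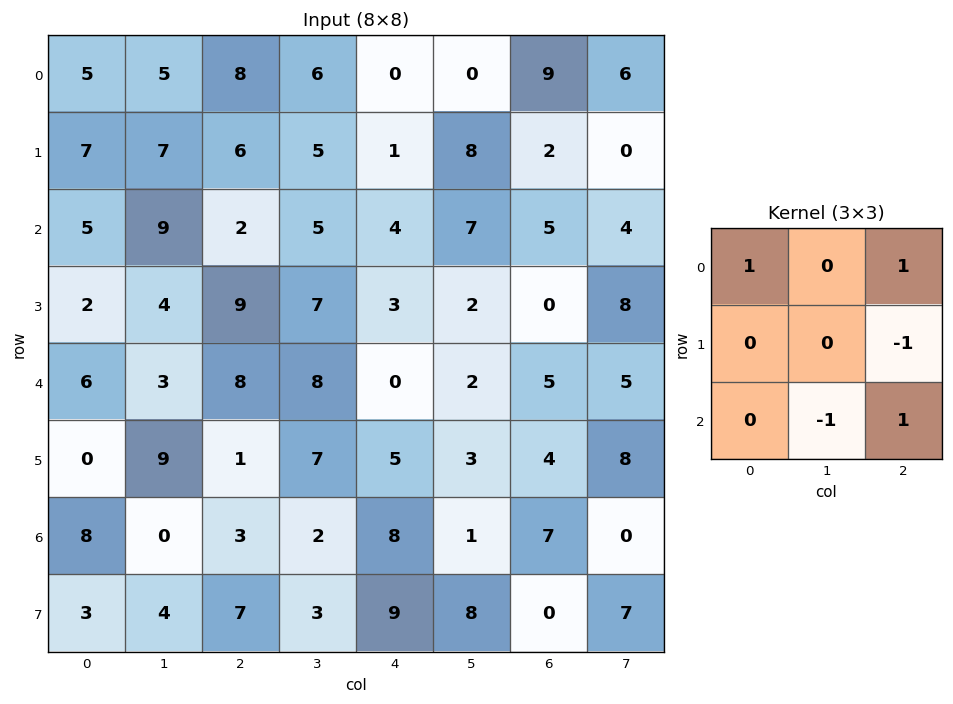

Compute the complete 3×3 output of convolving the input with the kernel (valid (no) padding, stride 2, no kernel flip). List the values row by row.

0 6 5
3 -5 12
16 9 7

Output[0,0]: The receptive field on the input at this output position is [5 5 8 / 7 7 6 / 5 9 2]. Elementwise product with the kernel and sum: 5·1 + 8·1 + 6·-1 + 9·-1 + 2·1.
Output[0,1]: The receptive field on the input at this output position is [8 6 0 / 6 5 1 / 2 5 4]. Elementwise product with the kernel and sum: 8·1 + 0·1 + 1·-1 + 5·-1 + 4·1.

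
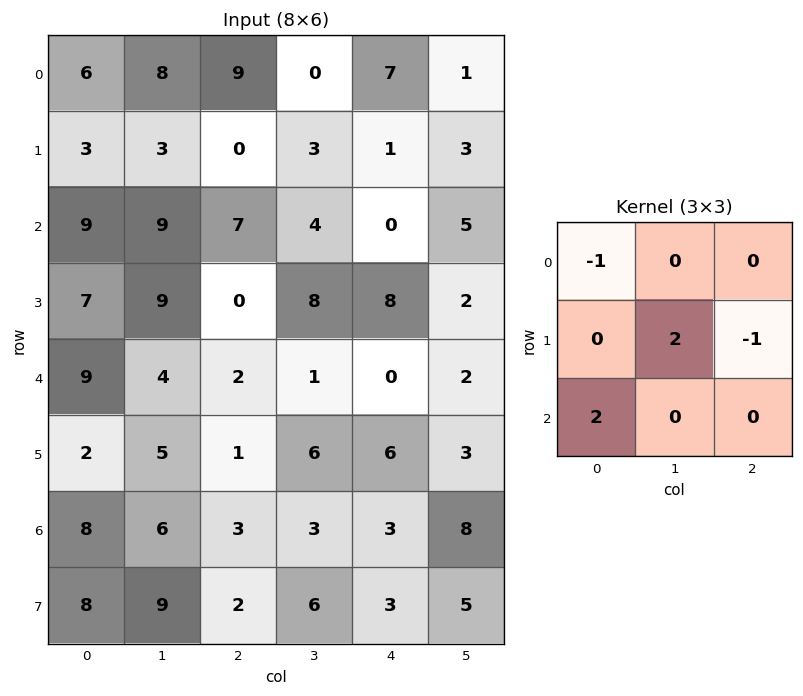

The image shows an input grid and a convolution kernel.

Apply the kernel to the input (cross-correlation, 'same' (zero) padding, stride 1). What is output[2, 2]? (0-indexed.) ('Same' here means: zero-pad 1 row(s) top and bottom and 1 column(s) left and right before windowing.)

25

The receptive field on the zero-padded input at this output position is [3 0 3 / 9 7 4 / 9 0 8]. Elementwise product with the kernel and sum: 3·-1 + 7·2 + 4·-1 + 9·2.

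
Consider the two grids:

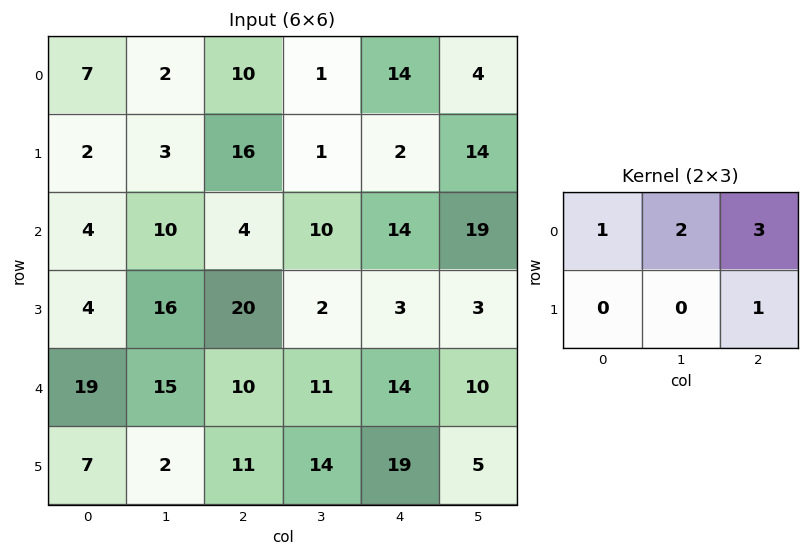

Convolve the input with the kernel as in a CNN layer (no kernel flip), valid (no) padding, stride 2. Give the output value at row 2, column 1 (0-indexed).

93

The receptive field on the input at this output position is [10 11 14 / 11 14 19]. Elementwise product with the kernel and sum: 10·1 + 11·2 + 14·3 + 19·1.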